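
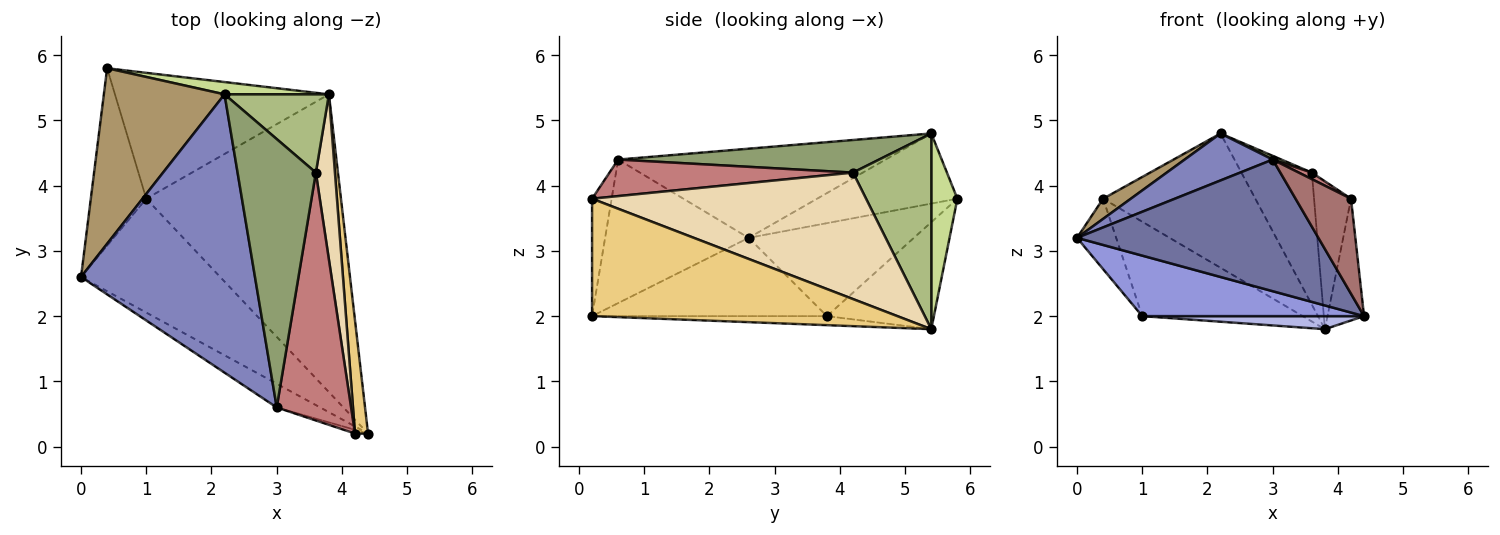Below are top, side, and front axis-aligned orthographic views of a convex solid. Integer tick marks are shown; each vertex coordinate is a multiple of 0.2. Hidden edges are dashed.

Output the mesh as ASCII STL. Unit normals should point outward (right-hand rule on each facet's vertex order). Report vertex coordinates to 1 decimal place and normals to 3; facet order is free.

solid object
 facet normal -0.505 -0.849 -0.153
  outer loop
   vertex 3.0 0.6 4.4
   vertex 0.0 2.6 3.2
   vertex 4.4 0.2 2.0
  endloop
 endfacet
 facet normal -0.451 -0.149 0.880
  outer loop
   vertex 3.0 0.6 4.4
   vertex 2.2 5.4 4.8
   vertex 0.0 2.6 3.2
  endloop
 endfacet
 facet normal -0.445 -0.420 -0.791
  outer loop
   vertex 1.0 3.8 2.0
   vertex 4.4 0.2 2.0
   vertex 0.0 2.6 3.2
  endloop
 endfacet
 facet normal -0.046 -0.044 -0.998
  outer loop
   vertex 1.0 3.8 2.0
   vertex 3.8 5.4 1.8
   vertex 4.4 0.2 2.0
  endloop
 endfacet
 facet normal 0.385 -0.013 0.923
  outer loop
   vertex 3.6 4.2 4.2
   vertex 2.2 5.4 4.8
   vertex 3.0 0.6 4.4
  endloop
 endfacet
 facet normal 0.691 0.622 0.369
  outer loop
   vertex 3.6 4.2 4.2
   vertex 3.8 5.4 1.8
   vertex 2.2 5.4 4.8
  endloop
 endfacet
 facet normal 0.168 0.982 0.090
  outer loop
   vertex 0.4 5.8 3.8
   vertex 2.2 5.4 4.8
   vertex 3.8 5.4 1.8
  endloop
 endfacet
 facet normal -0.371 0.557 -0.743
  outer loop
   vertex 0.4 5.8 3.8
   vertex 3.8 5.4 1.8
   vertex 1.0 3.8 2.0
  endloop
 endfacet
 facet normal -0.500 -0.099 0.860
  outer loop
   vertex 0.4 5.8 3.8
   vertex 0.0 2.6 3.2
   vertex 2.2 5.4 4.8
  endloop
 endfacet
 facet normal -0.842 0.199 -0.502
  outer loop
   vertex 0.4 5.8 3.8
   vertex 1.0 3.8 2.0
   vertex 0.0 2.6 3.2
  endloop
 endfacet
 facet normal 0.987 0.118 0.110
  outer loop
   vertex 4.2 0.2 3.8
   vertex 4.4 0.2 2.0
   vertex 3.8 5.4 1.8
  endloop
 endfacet
 facet normal 0.980 0.132 0.148
  outer loop
   vertex 4.2 0.2 3.8
   vertex 3.8 5.4 1.8
   vertex 3.6 4.2 4.2
  endloop
 endfacet
 facet normal -0.333 -0.942 -0.037
  outer loop
   vertex 4.2 0.2 3.8
   vertex 3.0 0.6 4.4
   vertex 4.4 0.2 2.0
  endloop
 endfacet
 facet normal 0.441 -0.024 0.897
  outer loop
   vertex 4.2 0.2 3.8
   vertex 3.6 4.2 4.2
   vertex 3.0 0.6 4.4
  endloop
 endfacet
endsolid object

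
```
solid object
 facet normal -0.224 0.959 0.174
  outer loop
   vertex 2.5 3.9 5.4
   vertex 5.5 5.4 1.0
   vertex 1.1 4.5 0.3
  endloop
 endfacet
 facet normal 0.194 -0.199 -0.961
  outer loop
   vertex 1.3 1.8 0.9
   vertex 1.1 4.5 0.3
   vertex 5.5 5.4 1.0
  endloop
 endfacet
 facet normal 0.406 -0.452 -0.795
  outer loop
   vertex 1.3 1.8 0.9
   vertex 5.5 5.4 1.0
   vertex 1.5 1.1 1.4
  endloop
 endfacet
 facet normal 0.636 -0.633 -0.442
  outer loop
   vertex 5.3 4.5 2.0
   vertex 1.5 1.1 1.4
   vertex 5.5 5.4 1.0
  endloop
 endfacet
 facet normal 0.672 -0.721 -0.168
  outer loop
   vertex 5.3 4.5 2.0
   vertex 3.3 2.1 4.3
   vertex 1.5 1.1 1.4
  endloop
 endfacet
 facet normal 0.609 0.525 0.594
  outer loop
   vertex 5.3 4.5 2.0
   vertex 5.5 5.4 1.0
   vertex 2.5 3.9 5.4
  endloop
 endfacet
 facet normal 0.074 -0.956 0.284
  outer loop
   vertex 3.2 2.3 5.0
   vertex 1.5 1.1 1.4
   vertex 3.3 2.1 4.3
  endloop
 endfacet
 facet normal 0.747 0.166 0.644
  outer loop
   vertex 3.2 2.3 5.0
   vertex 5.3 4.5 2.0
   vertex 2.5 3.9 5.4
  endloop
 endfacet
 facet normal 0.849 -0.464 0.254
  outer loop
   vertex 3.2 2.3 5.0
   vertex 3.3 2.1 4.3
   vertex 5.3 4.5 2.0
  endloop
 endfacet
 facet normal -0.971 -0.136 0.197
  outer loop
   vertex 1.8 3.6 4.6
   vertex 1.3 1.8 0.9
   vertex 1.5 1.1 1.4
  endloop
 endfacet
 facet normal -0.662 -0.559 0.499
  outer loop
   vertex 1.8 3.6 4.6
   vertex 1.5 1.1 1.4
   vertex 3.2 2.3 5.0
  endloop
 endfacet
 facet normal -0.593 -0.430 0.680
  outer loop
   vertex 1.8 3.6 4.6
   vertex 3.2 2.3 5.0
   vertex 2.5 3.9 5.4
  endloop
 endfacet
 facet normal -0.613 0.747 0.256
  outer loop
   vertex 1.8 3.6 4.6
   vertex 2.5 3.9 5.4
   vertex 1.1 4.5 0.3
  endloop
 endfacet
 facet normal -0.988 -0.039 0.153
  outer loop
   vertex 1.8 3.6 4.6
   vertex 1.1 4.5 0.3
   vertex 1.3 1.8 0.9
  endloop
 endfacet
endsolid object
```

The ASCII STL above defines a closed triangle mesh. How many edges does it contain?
21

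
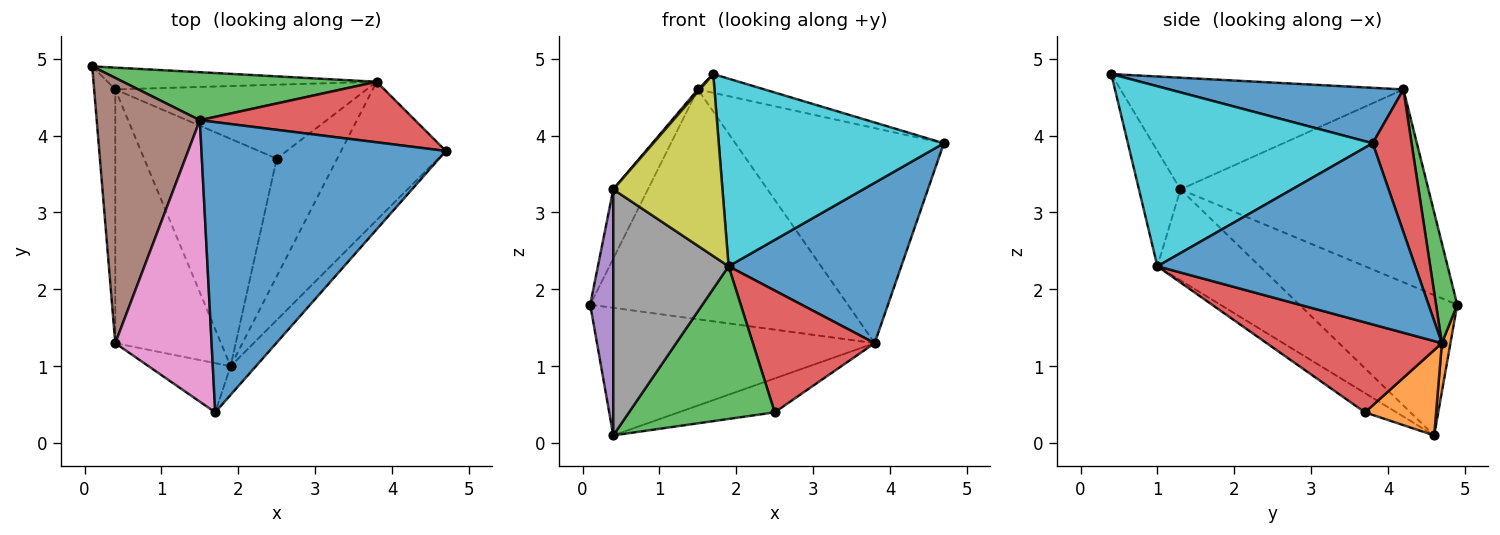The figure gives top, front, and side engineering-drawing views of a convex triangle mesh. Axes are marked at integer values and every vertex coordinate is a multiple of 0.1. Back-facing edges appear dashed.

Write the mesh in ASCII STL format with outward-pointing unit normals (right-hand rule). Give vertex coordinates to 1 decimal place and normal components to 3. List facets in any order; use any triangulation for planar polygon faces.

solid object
 facet normal 0.221 0.063 0.973
  outer loop
   vertex 1.5 4.2 4.6
   vertex 1.7 0.4 4.8
   vertex 4.7 3.8 3.9
  endloop
 endfacet
 facet normal 0.030 0.985 -0.168
  outer loop
   vertex 3.8 4.7 1.3
   vertex 0.4 4.6 0.1
   vertex 0.1 4.9 1.8
  endloop
 endfacet
 facet normal 0.080 0.976 0.204
  outer loop
   vertex 3.8 4.7 1.3
   vertex 0.1 4.9 1.8
   vertex 1.5 4.2 4.6
  endloop
 endfacet
 facet normal 0.177 0.947 0.267
  outer loop
   vertex 3.8 4.7 1.3
   vertex 1.5 4.2 4.6
   vertex 4.7 3.8 3.9
  endloop
 endfacet
 facet normal -0.979 -0.143 -0.147
  outer loop
   vertex 0.4 1.3 3.3
   vertex 0.1 4.9 1.8
   vertex 0.4 4.6 0.1
  endloop
 endfacet
 facet normal -0.875 0.122 0.468
  outer loop
   vertex 0.4 1.3 3.3
   vertex 1.5 4.2 4.6
   vertex 0.1 4.9 1.8
  endloop
 endfacet
 facet normal -0.757 -0.005 0.653
  outer loop
   vertex 0.4 1.3 3.3
   vertex 1.7 0.4 4.8
   vertex 1.5 4.2 4.6
  endloop
 endfacet
 facet normal -0.526 -0.592 -0.611
  outer loop
   vertex 1.9 1.0 2.3
   vertex 0.4 1.3 3.3
   vertex 0.4 4.6 0.1
  endloop
 endfacet
 facet normal -0.345 -0.906 -0.245
  outer loop
   vertex 1.9 1.0 2.3
   vertex 1.7 0.4 4.8
   vertex 0.4 1.3 3.3
  endloop
 endfacet
 facet normal 0.732 -0.673 -0.103
  outer loop
   vertex 1.9 1.0 2.3
   vertex 4.7 3.8 3.9
   vertex 1.7 0.4 4.8
  endloop
 endfacet
 facet normal 0.749 -0.502 -0.433
  outer loop
   vertex 1.9 1.0 2.3
   vertex 3.8 4.7 1.3
   vertex 4.7 3.8 3.9
  endloop
 endfacet
 facet normal 0.295 0.398 -0.869
  outer loop
   vertex 2.5 3.7 0.4
   vertex 0.4 4.6 0.1
   vertex 3.8 4.7 1.3
  endloop
 endfacet
 facet normal -0.119 -0.553 -0.824
  outer loop
   vertex 2.5 3.7 0.4
   vertex 1.9 1.0 2.3
   vertex 0.4 4.6 0.1
  endloop
 endfacet
 facet normal 0.719 -0.500 -0.483
  outer loop
   vertex 2.5 3.7 0.4
   vertex 3.8 4.7 1.3
   vertex 1.9 1.0 2.3
  endloop
 endfacet
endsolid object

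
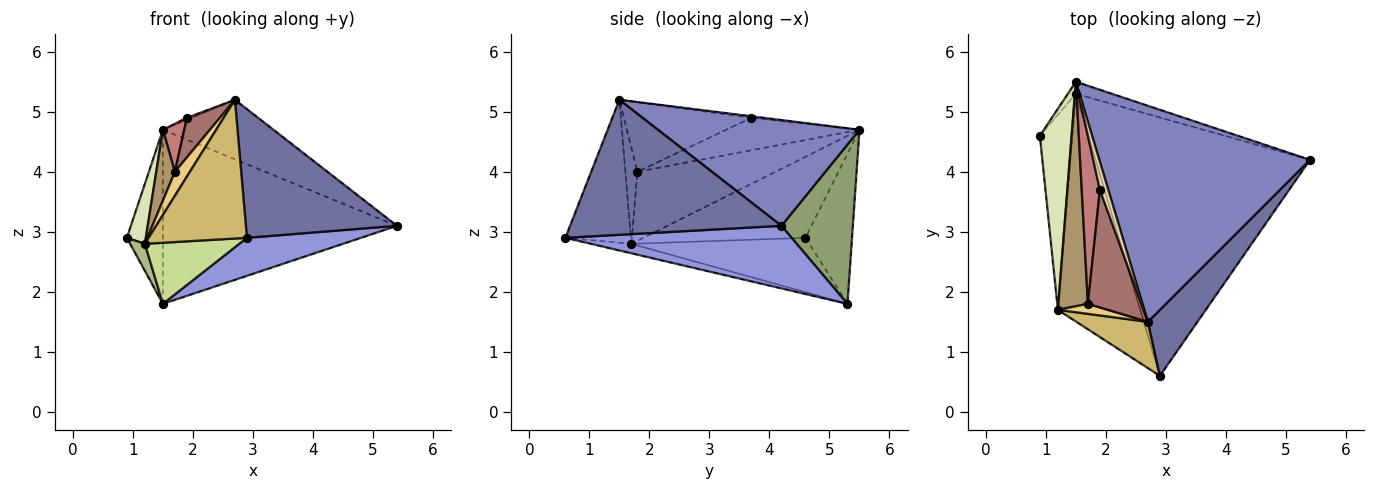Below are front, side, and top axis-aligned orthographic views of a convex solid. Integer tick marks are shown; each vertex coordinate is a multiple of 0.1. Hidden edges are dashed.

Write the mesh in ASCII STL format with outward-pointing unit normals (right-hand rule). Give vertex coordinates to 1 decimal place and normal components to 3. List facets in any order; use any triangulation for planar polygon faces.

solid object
 facet normal 0.780 -0.557 0.286
  outer loop
   vertex 2.7 1.5 5.2
   vertex 2.9 0.6 2.9
   vertex 5.4 4.2 3.1
  endloop
 endfacet
 facet normal 0.436 0.239 0.868
  outer loop
   vertex 1.5 5.5 4.7
   vertex 2.7 1.5 5.2
   vertex 5.4 4.2 3.1
  endloop
 endfacet
 facet normal 0.277 -0.140 -0.951
  outer loop
   vertex 1.5 5.3 1.8
   vertex 5.4 4.2 3.1
   vertex 2.9 0.6 2.9
  endloop
 endfacet
 facet normal -0.790 0.611 -0.042
  outer loop
   vertex 1.5 5.3 1.8
   vertex 0.9 4.6 2.9
   vertex 1.5 5.5 4.7
  endloop
 endfacet
 facet normal 0.291 0.954 -0.066
  outer loop
   vertex 1.5 5.3 1.8
   vertex 1.5 5.5 4.7
   vertex 5.4 4.2 3.1
  endloop
 endfacet
 facet normal -0.856 -0.071 -0.512
  outer loop
   vertex 1.2 1.7 2.8
   vertex 0.9 4.6 2.9
   vertex 1.5 5.3 1.8
  endloop
 endfacet
 facet normal -0.110 -0.257 -0.960
  outer loop
   vertex 1.2 1.7 2.8
   vertex 1.5 5.3 1.8
   vertex 2.9 0.6 2.9
  endloop
 endfacet
 facet normal -0.926 -0.108 0.363
  outer loop
   vertex 1.2 1.7 2.8
   vertex 1.5 5.5 4.7
   vertex 0.9 4.6 2.9
  endloop
 endfacet
 facet normal -0.912 -0.123 0.390
  outer loop
   vertex 1.2 1.7 2.8
   vertex 1.7 1.8 4.0
   vertex 1.5 5.5 4.7
  endloop
 endfacet
 facet normal -0.535 -0.802 0.267
  outer loop
   vertex 1.2 1.7 2.8
   vertex 2.9 0.6 2.9
   vertex 2.7 1.5 5.2
  endloop
 endfacet
 facet normal -0.594 -0.743 0.309
  outer loop
   vertex 1.2 1.7 2.8
   vertex 2.7 1.5 5.2
   vertex 1.7 1.8 4.0
  endloop
 endfacet
 facet normal -0.175 0.070 0.982
  outer loop
   vertex 1.9 3.7 4.9
   vertex 2.7 1.5 5.2
   vertex 1.5 5.5 4.7
  endloop
 endfacet
 facet normal -0.777 -0.201 0.597
  outer loop
   vertex 1.9 3.7 4.9
   vertex 1.7 1.8 4.0
   vertex 2.7 1.5 5.2
  endloop
 endfacet
 facet normal -0.864 -0.138 0.484
  outer loop
   vertex 1.9 3.7 4.9
   vertex 1.5 5.5 4.7
   vertex 1.7 1.8 4.0
  endloop
 endfacet
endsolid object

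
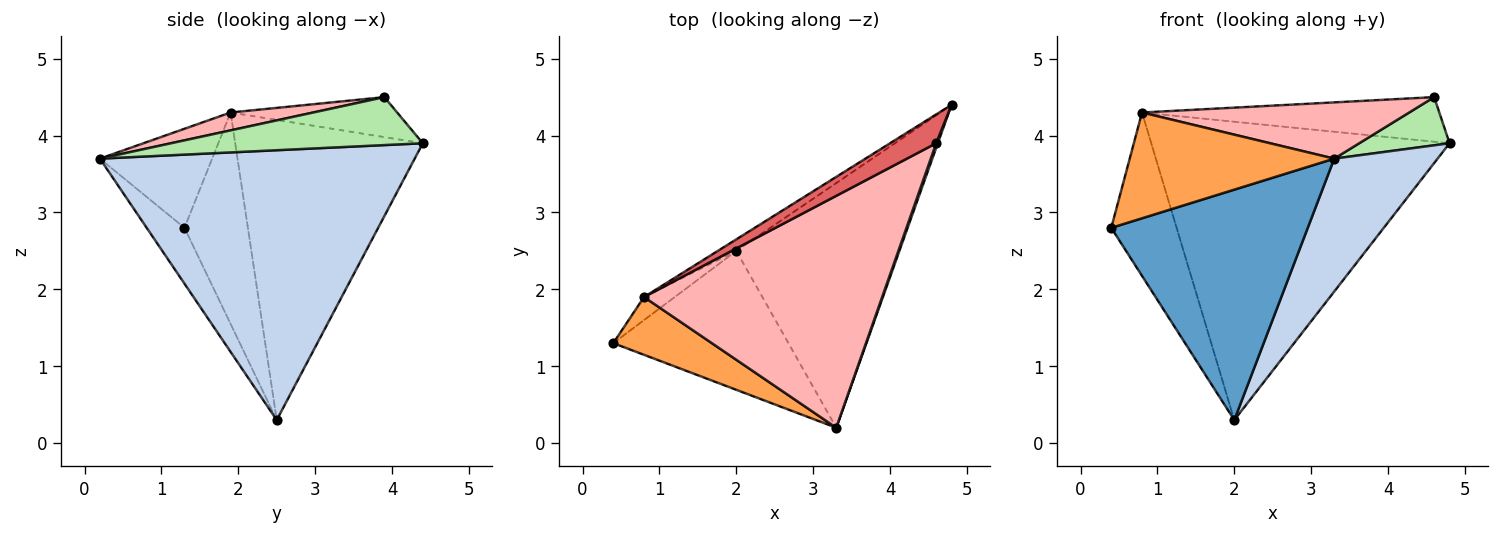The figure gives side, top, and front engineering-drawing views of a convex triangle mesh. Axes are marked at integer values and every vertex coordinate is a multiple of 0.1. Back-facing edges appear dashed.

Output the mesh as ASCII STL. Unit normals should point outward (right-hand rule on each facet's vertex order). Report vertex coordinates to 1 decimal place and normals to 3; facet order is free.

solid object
 facet normal -0.162 -0.845 -0.510
  outer loop
   vertex 2.0 2.5 0.3
   vertex 3.3 0.2 3.7
   vertex 0.4 1.3 2.8
  endloop
 endfacet
 facet normal 0.824 -0.271 -0.498
  outer loop
   vertex 2.0 2.5 0.3
   vertex 4.8 4.4 3.9
   vertex 3.3 0.2 3.7
  endloop
 endfacet
 facet normal -0.434 -0.791 0.432
  outer loop
   vertex 0.8 1.9 4.3
   vertex 0.4 1.3 2.8
   vertex 3.3 0.2 3.7
  endloop
 endfacet
 facet normal -0.693 0.714 -0.101
  outer loop
   vertex 0.8 1.9 4.3
   vertex 2.0 2.5 0.3
   vertex 0.4 1.3 2.8
  endloop
 endfacet
 facet normal -0.532 0.846 -0.033
  outer loop
   vertex 0.8 1.9 4.3
   vertex 4.8 4.4 3.9
   vertex 2.0 2.5 0.3
  endloop
 endfacet
 facet normal 0.941 -0.338 0.032
  outer loop
   vertex 4.6 3.9 4.5
   vertex 3.3 0.2 3.7
   vertex 4.8 4.4 3.9
  endloop
 endfacet
 facet normal -0.426 0.760 0.491
  outer loop
   vertex 4.6 3.9 4.5
   vertex 4.8 4.4 3.9
   vertex 0.8 1.9 4.3
  endloop
 endfacet
 facet normal 0.073 -0.235 0.969
  outer loop
   vertex 4.6 3.9 4.5
   vertex 0.8 1.9 4.3
   vertex 3.3 0.2 3.7
  endloop
 endfacet
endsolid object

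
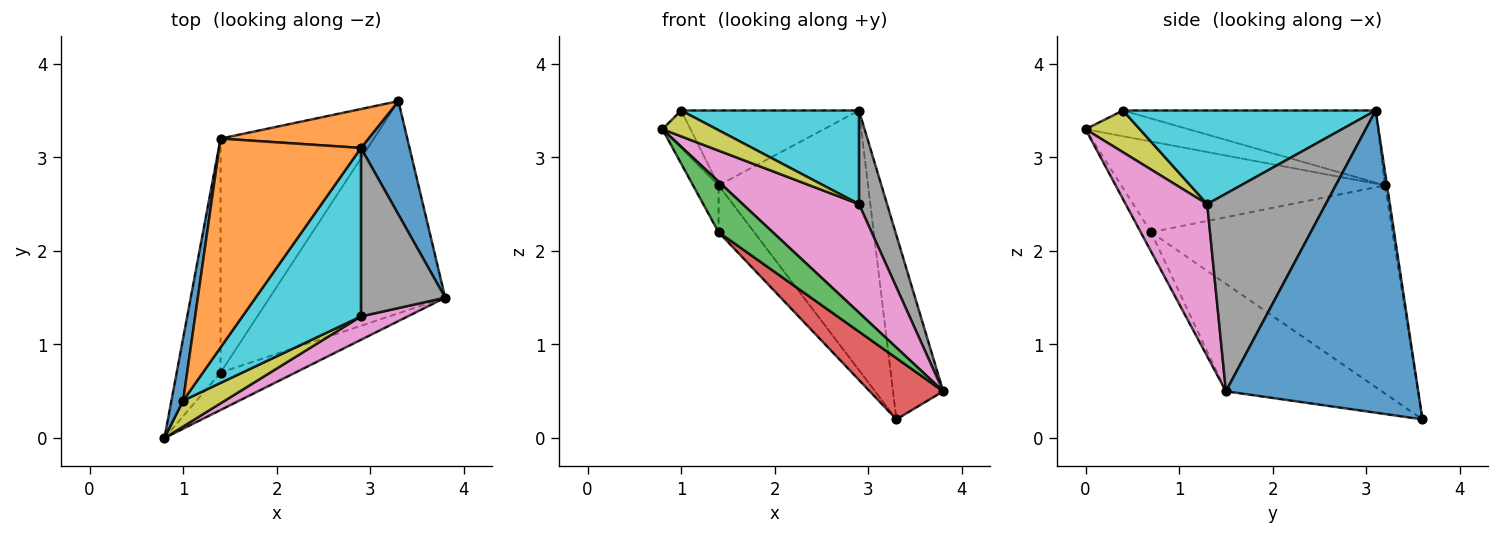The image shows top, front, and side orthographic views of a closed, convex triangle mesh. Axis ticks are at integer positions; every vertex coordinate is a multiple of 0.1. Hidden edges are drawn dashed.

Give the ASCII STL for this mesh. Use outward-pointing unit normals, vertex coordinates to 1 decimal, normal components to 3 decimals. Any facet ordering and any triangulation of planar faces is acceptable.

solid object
 facet normal 0.956 0.250 0.154
  outer loop
   vertex 2.9 3.1 3.5
   vertex 3.8 1.5 0.5
   vertex 3.3 3.6 0.2
  endloop
 endfacet
 facet normal -0.013 0.989 0.148
  outer loop
   vertex 1.4 3.2 2.7
   vertex 2.9 3.1 3.5
   vertex 3.3 3.6 0.2
  endloop
 endfacet
 facet normal -0.152 -0.794 -0.588
  outer loop
   vertex 1.4 0.7 2.2
   vertex 3.8 1.5 0.5
   vertex 0.8 0.0 3.3
  endloop
 endfacet
 facet normal -0.507 -0.239 -0.828
  outer loop
   vertex 1.4 0.7 2.2
   vertex 3.3 3.6 0.2
   vertex 3.8 1.5 0.5
  endloop
 endfacet
 facet normal -0.897 0.087 -0.434
  outer loop
   vertex 1.4 0.7 2.2
   vertex 0.8 0.0 3.3
   vertex 1.4 3.2 2.7
  endloop
 endfacet
 facet normal -0.800 0.118 -0.589
  outer loop
   vertex 1.4 0.7 2.2
   vertex 1.4 3.2 2.7
   vertex 3.3 3.6 0.2
  endloop
 endfacet
 facet normal 0.565 -0.806 0.174
  outer loop
   vertex 2.9 1.3 2.5
   vertex 0.8 0.0 3.3
   vertex 3.8 1.5 0.5
  endloop
 endfacet
 facet normal 0.899 -0.213 0.383
  outer loop
   vertex 2.9 1.3 2.5
   vertex 3.8 1.5 0.5
   vertex 2.9 3.1 3.5
  endloop
 endfacet
 facet normal 0.577 -0.577 0.577
  outer loop
   vertex 1.0 0.4 3.5
   vertex 0.8 0.0 3.3
   vertex 2.9 1.3 2.5
  endloop
 endfacet
 facet normal 0.568 -0.400 0.719
  outer loop
   vertex 1.0 0.4 3.5
   vertex 2.9 1.3 2.5
   vertex 2.9 3.1 3.5
  endloop
 endfacet
 facet normal -0.884 0.241 0.402
  outer loop
   vertex 1.0 0.4 3.5
   vertex 1.4 3.2 2.7
   vertex 0.8 0.0 3.3
  endloop
 endfacet
 facet normal -0.432 0.304 0.849
  outer loop
   vertex 1.0 0.4 3.5
   vertex 2.9 3.1 3.5
   vertex 1.4 3.2 2.7
  endloop
 endfacet
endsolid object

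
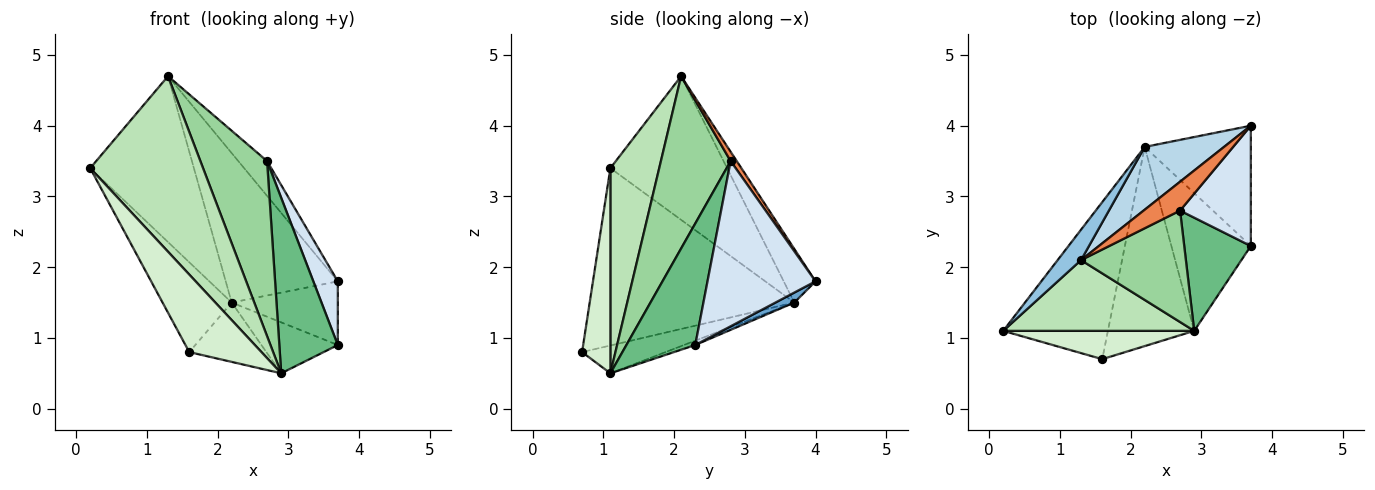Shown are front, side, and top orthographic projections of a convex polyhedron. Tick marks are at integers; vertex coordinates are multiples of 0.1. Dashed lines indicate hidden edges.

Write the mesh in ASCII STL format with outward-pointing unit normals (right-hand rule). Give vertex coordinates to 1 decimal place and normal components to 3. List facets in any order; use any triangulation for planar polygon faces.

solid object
 facet normal 0.083 0.466 -0.881
  outer loop
   vertex 2.2 3.7 1.5
   vertex 3.7 4.0 1.8
   vertex 3.7 2.3 0.9
  endloop
 endfacet
 facet normal -0.742 0.659 0.121
  outer loop
   vertex 2.2 3.7 1.5
   vertex 0.2 1.1 3.4
   vertex 1.3 2.1 4.7
  endloop
 endfacet
 facet normal -0.253 0.892 0.375
  outer loop
   vertex 2.2 3.7 1.5
   vertex 1.3 2.1 4.7
   vertex 3.7 4.0 1.8
  endloop
 endfacet
 facet normal 0.900 -0.204 0.385
  outer loop
   vertex 2.7 2.8 3.5
   vertex 3.7 2.3 0.9
   vertex 3.7 4.0 1.8
  endloop
 endfacet
 facet normal 0.161 0.759 0.631
  outer loop
   vertex 2.7 2.8 3.5
   vertex 3.7 4.0 1.8
   vertex 1.3 2.1 4.7
  endloop
 endfacet
 facet normal -0.827 0.279 -0.488
  outer loop
   vertex 1.6 0.7 0.8
   vertex 0.2 1.1 3.4
   vertex 2.2 3.7 1.5
  endloop
 endfacet
 facet normal -0.051 0.346 -0.937
  outer loop
   vertex 2.9 1.1 0.5
   vertex 2.2 3.7 1.5
   vertex 3.7 2.3 0.9
  endloop
 endfacet
 facet normal -0.295 0.273 -0.916
  outer loop
   vertex 2.9 1.1 0.5
   vertex 1.6 0.7 0.8
   vertex 2.2 3.7 1.5
  endloop
 endfacet
 facet normal 0.703 -0.597 0.385
  outer loop
   vertex 2.9 1.1 0.5
   vertex 3.7 2.3 0.9
   vertex 2.7 2.8 3.5
  endloop
 endfacet
 facet normal 0.661 -0.633 0.403
  outer loop
   vertex 2.9 1.1 0.5
   vertex 2.7 2.8 3.5
   vertex 1.3 2.1 4.7
  endloop
 endfacet
 facet normal 0.373 -0.861 0.347
  outer loop
   vertex 2.9 1.1 0.5
   vertex 1.3 2.1 4.7
   vertex 0.2 1.1 3.4
  endloop
 endfacet
 facet normal 0.345 -0.882 0.322
  outer loop
   vertex 2.9 1.1 0.5
   vertex 0.2 1.1 3.4
   vertex 1.6 0.7 0.8
  endloop
 endfacet
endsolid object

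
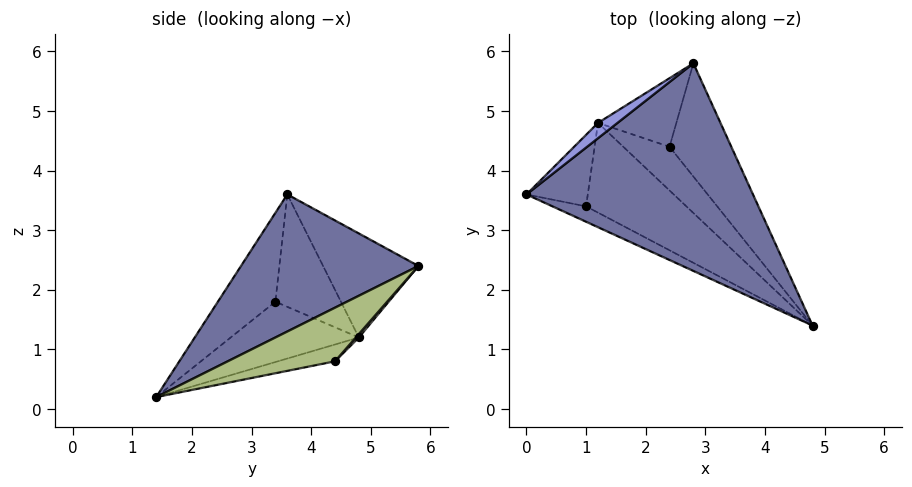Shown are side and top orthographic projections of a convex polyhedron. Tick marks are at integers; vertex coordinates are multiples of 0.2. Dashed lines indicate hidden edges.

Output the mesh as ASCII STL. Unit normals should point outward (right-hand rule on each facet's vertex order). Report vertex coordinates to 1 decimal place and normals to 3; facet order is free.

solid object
 facet normal 0.508 -0.189 0.840
  outer loop
   vertex 2.8 5.8 2.4
   vertex 0.0 3.6 3.6
   vertex 4.8 1.4 0.2
  endloop
 endfacet
 facet normal -0.520 -0.831 -0.197
  outer loop
   vertex 1.0 3.4 1.8
   vertex 4.8 1.4 0.2
   vertex 0.0 3.6 3.6
  endloop
 endfacet
 facet normal -0.585 0.804 0.110
  outer loop
   vertex 1.2 4.8 1.2
   vertex 0.0 3.6 3.6
   vertex 2.8 5.8 2.4
  endloop
 endfacet
 facet normal -0.875 -0.080 -0.477
  outer loop
   vertex 1.2 4.8 1.2
   vertex 1.0 3.4 1.8
   vertex 0.0 3.6 3.6
  endloop
 endfacet
 facet normal -0.494 -0.282 -0.822
  outer loop
   vertex 1.2 4.8 1.2
   vertex 4.8 1.4 0.2
   vertex 1.0 3.4 1.8
  endloop
 endfacet
 facet normal 0.543 0.560 -0.626
  outer loop
   vertex 2.4 4.4 0.8
   vertex 2.8 5.8 2.4
   vertex 4.8 1.4 0.2
  endloop
 endfacet
 facet normal -0.341 -0.085 -0.936
  outer loop
   vertex 2.4 4.4 0.8
   vertex 4.8 1.4 0.2
   vertex 1.2 4.8 1.2
  endloop
 endfacet
 facet normal 0.029 0.749 -0.662
  outer loop
   vertex 2.4 4.4 0.8
   vertex 1.2 4.8 1.2
   vertex 2.8 5.8 2.4
  endloop
 endfacet
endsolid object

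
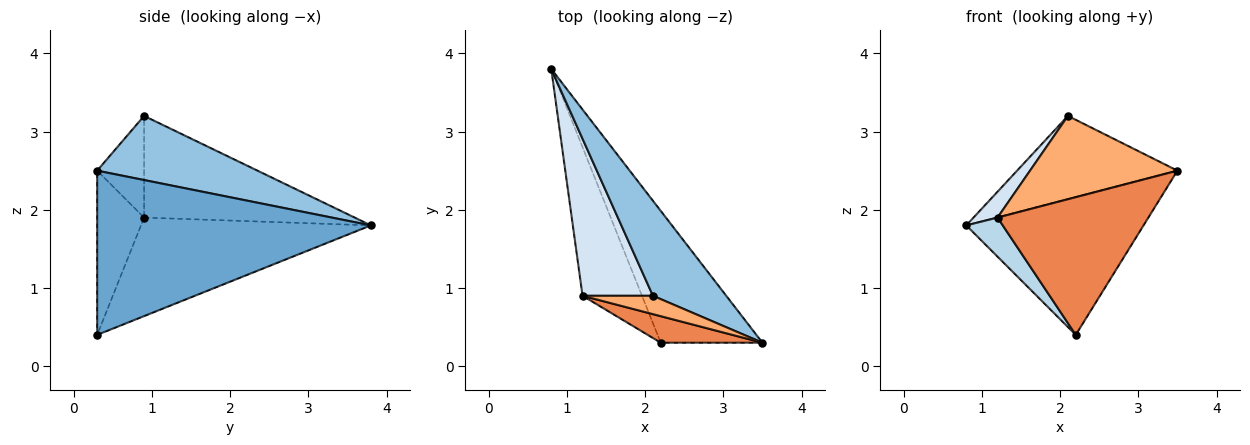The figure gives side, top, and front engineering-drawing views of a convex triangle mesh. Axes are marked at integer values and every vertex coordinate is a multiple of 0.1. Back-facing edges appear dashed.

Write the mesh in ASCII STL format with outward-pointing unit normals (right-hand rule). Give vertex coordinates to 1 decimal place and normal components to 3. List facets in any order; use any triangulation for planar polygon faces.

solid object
 facet normal 0.745 0.482 -0.461
  outer loop
   vertex 2.2 0.3 0.4
   vertex 0.8 3.8 1.8
   vertex 3.5 0.3 2.5
  endloop
 endfacet
 facet normal 0.550 0.550 0.629
  outer loop
   vertex 2.1 0.9 3.2
   vertex 3.5 0.3 2.5
   vertex 0.8 3.8 1.8
  endloop
 endfacet
 facet normal -0.848 -0.135 -0.512
  outer loop
   vertex 1.2 0.9 1.9
   vertex 0.8 3.8 1.8
   vertex 2.2 0.3 0.4
  endloop
 endfacet
 facet normal -0.819 -0.093 0.567
  outer loop
   vertex 1.2 0.9 1.9
   vertex 2.1 0.9 3.2
   vertex 0.8 3.8 1.8
  endloop
 endfacet
 facet normal -0.292 -0.939 0.181
  outer loop
   vertex 1.2 0.9 1.9
   vertex 2.2 0.3 0.4
   vertex 3.5 0.3 2.5
  endloop
 endfacet
 facet normal -0.297 -0.933 0.206
  outer loop
   vertex 1.2 0.9 1.9
   vertex 3.5 0.3 2.5
   vertex 2.1 0.9 3.2
  endloop
 endfacet
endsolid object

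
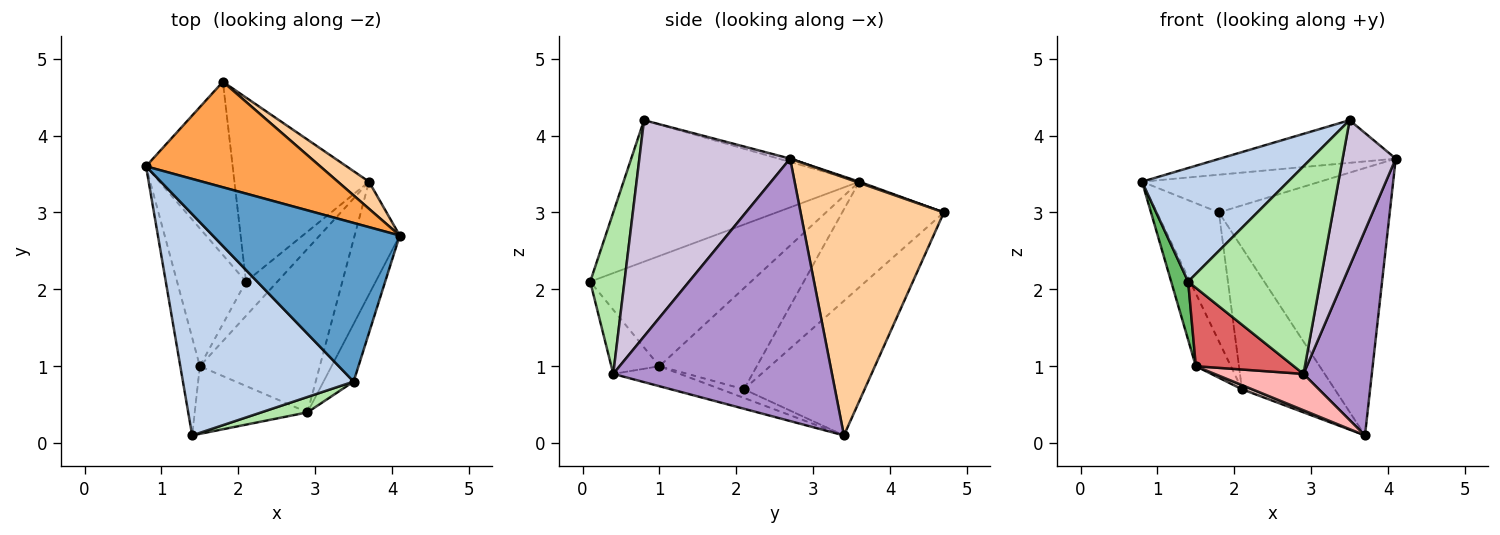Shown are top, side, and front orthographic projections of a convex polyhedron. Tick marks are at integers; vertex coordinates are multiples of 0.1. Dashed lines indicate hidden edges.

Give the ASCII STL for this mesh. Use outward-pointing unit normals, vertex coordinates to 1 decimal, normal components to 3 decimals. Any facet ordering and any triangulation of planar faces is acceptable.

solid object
 facet normal -0.017 0.259 0.966
  outer loop
   vertex 3.5 0.8 4.2
   vertex 4.1 2.7 3.7
   vertex 0.8 3.6 3.4
  endloop
 endfacet
 facet normal -0.593 -0.368 0.716
  outer loop
   vertex 3.5 0.8 4.2
   vertex 0.8 3.6 3.4
   vertex 1.4 0.1 2.1
  endloop
 endfacet
 facet normal 0.006 0.337 0.942
  outer loop
   vertex 1.8 4.7 3.0
   vertex 0.8 3.6 3.4
   vertex 4.1 2.7 3.7
  endloop
 endfacet
 facet normal 0.641 0.764 0.077
  outer loop
   vertex 1.8 4.7 3.0
   vertex 4.1 2.7 3.7
   vertex 3.7 3.4 0.1
  endloop
 endfacet
 facet normal -0.979 -0.103 -0.174
  outer loop
   vertex 1.5 1.0 1.0
   vertex 1.4 0.1 2.1
   vertex 0.8 3.6 3.4
  endloop
 endfacet
 facet normal 0.250 -0.966 0.072
  outer loop
   vertex 2.9 0.4 0.9
   vertex 3.5 0.8 4.2
   vertex 1.4 0.1 2.1
  endloop
 endfacet
 facet normal -0.348 -0.710 -0.612
  outer loop
   vertex 2.9 0.4 0.9
   vertex 1.4 0.1 2.1
   vertex 1.5 1.0 1.0
  endloop
 endfacet
 facet normal -0.161 -0.214 -0.964
  outer loop
   vertex 2.9 0.4 0.9
   vertex 1.5 1.0 1.0
   vertex 3.7 3.4 0.1
  endloop
 endfacet
 facet normal 0.942 -0.294 -0.162
  outer loop
   vertex 2.9 0.4 0.9
   vertex 3.7 3.4 0.1
   vertex 4.1 2.7 3.7
  endloop
 endfacet
 facet normal 0.935 -0.330 -0.130
  outer loop
   vertex 2.9 0.4 0.9
   vertex 4.1 2.7 3.7
   vertex 3.5 0.8 4.2
  endloop
 endfacet
 facet normal -0.792 0.285 -0.540
  outer loop
   vertex 2.1 2.1 0.7
   vertex 1.5 1.0 1.0
   vertex 0.8 3.6 3.4
  endloop
 endfacet
 facet normal -0.264 -0.117 -0.957
  outer loop
   vertex 2.1 2.1 0.7
   vertex 3.7 3.4 0.1
   vertex 1.5 1.0 1.0
  endloop
 endfacet
 facet normal -0.699 0.427 -0.574
  outer loop
   vertex 2.1 2.1 0.7
   vertex 0.8 3.6 3.4
   vertex 1.8 4.7 3.0
  endloop
 endfacet
 facet normal -0.621 0.478 -0.621
  outer loop
   vertex 2.1 2.1 0.7
   vertex 1.8 4.7 3.0
   vertex 3.7 3.4 0.1
  endloop
 endfacet
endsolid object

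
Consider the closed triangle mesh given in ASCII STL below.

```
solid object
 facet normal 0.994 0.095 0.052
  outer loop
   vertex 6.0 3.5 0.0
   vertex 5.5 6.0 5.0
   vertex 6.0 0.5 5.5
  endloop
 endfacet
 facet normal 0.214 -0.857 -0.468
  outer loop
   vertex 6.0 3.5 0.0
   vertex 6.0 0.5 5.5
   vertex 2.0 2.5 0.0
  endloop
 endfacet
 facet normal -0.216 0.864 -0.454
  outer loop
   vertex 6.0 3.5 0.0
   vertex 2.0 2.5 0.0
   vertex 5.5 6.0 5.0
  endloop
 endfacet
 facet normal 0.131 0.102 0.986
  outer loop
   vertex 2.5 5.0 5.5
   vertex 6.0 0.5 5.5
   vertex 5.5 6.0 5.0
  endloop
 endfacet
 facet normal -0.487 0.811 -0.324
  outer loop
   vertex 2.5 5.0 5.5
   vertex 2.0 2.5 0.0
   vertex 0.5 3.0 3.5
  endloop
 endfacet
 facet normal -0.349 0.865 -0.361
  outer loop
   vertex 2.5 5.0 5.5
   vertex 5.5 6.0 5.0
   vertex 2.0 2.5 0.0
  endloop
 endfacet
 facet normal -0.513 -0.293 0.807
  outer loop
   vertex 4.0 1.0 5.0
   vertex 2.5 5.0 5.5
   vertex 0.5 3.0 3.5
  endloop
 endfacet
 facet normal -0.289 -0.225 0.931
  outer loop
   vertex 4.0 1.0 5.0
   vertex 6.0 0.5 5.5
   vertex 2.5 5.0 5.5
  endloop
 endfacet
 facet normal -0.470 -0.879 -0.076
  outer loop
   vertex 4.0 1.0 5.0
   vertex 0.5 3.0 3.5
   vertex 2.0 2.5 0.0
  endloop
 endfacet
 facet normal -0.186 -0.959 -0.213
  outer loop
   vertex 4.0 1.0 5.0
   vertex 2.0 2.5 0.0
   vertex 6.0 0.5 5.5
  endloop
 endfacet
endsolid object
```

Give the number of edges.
15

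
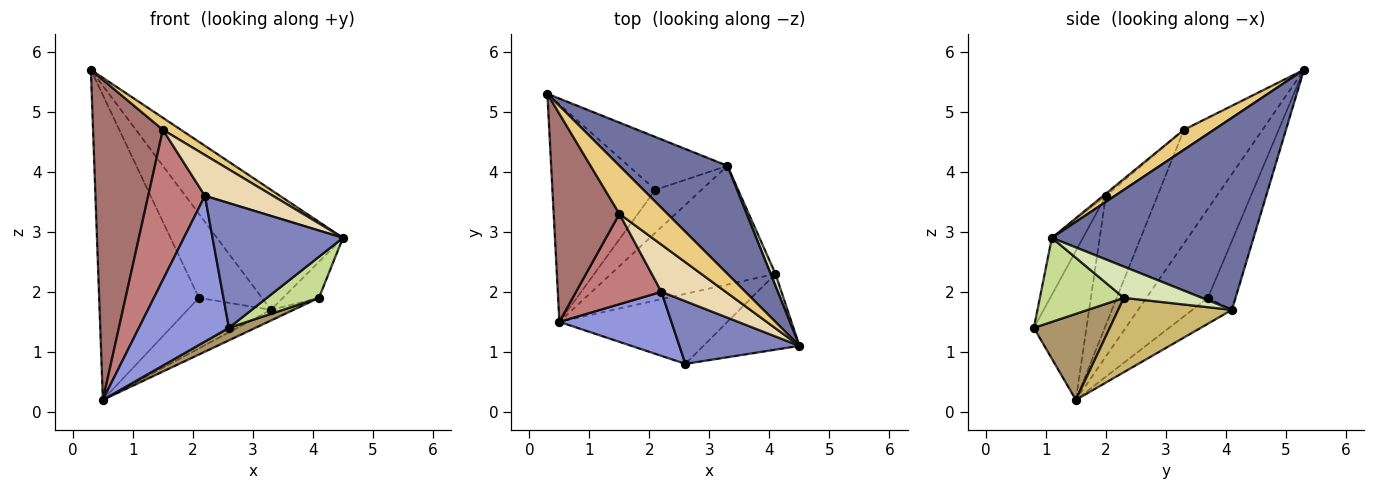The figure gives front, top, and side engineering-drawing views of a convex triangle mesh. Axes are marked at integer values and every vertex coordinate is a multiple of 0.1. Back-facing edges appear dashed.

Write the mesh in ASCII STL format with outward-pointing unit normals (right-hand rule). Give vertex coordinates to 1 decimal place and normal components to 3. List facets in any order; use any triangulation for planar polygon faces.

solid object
 facet normal 0.765 0.478 0.431
  outer loop
   vertex 3.3 4.1 1.7
   vertex 0.3 5.3 5.7
   vertex 4.5 1.1 2.9
  endloop
 endfacet
 facet normal -0.208 -0.874 0.439
  outer loop
   vertex 2.2 2.0 3.6
   vertex 2.6 0.8 1.4
   vertex 4.5 1.1 2.9
  endloop
 endfacet
 facet normal -0.472 -0.807 0.355
  outer loop
   vertex 2.2 2.0 3.6
   vertex 0.5 1.5 0.2
   vertex 2.6 0.8 1.4
  endloop
 endfacet
 facet normal -0.449 0.727 -0.519
  outer loop
   vertex 2.1 3.7 1.9
   vertex 0.5 1.5 0.2
   vertex 0.3 5.3 5.7
  endloop
 endfacet
 facet normal -0.348 0.794 -0.499
  outer loop
   vertex 2.1 3.7 1.9
   vertex 0.3 5.3 5.7
   vertex 3.3 4.1 1.7
  endloop
 endfacet
 facet normal -0.340 0.717 -0.608
  outer loop
   vertex 2.1 3.7 1.9
   vertex 3.3 4.1 1.7
   vertex 0.5 1.5 0.2
  endloop
 endfacet
 facet normal 0.610 -0.377 -0.697
  outer loop
   vertex 4.1 2.3 1.9
   vertex 4.5 1.1 2.9
   vertex 2.6 0.8 1.4
  endloop
 endfacet
 facet normal 0.899 0.415 0.138
  outer loop
   vertex 4.1 2.3 1.9
   vertex 3.3 4.1 1.7
   vertex 4.5 1.1 2.9
  endloop
 endfacet
 facet normal 0.450 -0.157 -0.879
  outer loop
   vertex 4.1 2.3 1.9
   vertex 2.6 0.8 1.4
   vertex 0.5 1.5 0.2
  endloop
 endfacet
 facet normal 0.411 0.082 -0.908
  outer loop
   vertex 4.1 2.3 1.9
   vertex 0.5 1.5 0.2
   vertex 3.3 4.1 1.7
  endloop
 endfacet
 facet normal 0.375 -0.225 0.899
  outer loop
   vertex 1.5 3.3 4.7
   vertex 4.5 1.1 2.9
   vertex 0.3 5.3 5.7
  endloop
 endfacet
 facet normal -0.026 -0.654 0.756
  outer loop
   vertex 1.5 3.3 4.7
   vertex 2.2 2.0 3.6
   vertex 4.5 1.1 2.9
  endloop
 endfacet
 facet normal -0.686 -0.610 0.396
  outer loop
   vertex 1.5 3.3 4.7
   vertex 0.3 5.3 5.7
   vertex 0.5 1.5 0.2
  endloop
 endfacet
 facet normal -0.615 -0.675 0.407
  outer loop
   vertex 1.5 3.3 4.7
   vertex 0.5 1.5 0.2
   vertex 2.2 2.0 3.6
  endloop
 endfacet
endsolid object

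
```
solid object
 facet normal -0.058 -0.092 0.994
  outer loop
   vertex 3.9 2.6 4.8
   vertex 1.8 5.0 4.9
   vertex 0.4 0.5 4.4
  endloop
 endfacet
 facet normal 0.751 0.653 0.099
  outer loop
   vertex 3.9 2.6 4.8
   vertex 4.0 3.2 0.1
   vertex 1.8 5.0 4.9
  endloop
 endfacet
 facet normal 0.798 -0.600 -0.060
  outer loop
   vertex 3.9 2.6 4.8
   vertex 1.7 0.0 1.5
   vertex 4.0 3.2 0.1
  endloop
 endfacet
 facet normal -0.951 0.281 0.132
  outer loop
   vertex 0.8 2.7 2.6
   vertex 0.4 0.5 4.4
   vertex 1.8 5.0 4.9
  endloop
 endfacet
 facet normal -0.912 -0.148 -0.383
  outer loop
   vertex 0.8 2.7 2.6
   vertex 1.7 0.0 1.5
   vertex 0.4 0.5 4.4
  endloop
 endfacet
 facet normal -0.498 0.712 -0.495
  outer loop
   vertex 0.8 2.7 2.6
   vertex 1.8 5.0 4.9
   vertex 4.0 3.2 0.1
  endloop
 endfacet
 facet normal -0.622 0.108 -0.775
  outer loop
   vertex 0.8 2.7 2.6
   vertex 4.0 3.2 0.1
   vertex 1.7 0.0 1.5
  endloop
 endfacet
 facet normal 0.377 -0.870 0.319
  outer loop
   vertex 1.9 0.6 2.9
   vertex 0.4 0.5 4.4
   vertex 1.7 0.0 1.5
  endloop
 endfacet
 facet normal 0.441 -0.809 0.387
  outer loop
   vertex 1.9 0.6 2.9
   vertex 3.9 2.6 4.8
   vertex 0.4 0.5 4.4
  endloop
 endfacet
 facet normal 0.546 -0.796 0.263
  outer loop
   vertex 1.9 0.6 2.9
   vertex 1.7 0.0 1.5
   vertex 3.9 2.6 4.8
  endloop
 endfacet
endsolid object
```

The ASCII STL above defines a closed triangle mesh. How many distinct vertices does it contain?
7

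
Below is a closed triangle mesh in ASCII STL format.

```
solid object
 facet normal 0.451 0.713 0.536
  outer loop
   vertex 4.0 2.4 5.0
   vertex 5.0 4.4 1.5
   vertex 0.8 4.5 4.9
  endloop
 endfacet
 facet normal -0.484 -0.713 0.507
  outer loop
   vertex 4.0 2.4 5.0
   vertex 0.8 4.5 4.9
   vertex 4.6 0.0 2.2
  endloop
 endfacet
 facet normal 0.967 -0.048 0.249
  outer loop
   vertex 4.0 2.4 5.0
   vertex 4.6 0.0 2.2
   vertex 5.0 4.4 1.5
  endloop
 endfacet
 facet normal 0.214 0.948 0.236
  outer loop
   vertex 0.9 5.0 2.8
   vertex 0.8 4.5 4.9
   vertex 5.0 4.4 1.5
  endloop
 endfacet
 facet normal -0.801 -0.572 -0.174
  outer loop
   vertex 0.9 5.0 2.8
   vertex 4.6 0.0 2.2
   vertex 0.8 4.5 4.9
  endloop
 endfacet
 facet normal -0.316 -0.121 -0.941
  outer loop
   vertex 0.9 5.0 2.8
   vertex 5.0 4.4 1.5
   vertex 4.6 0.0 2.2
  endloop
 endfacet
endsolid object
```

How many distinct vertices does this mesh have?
5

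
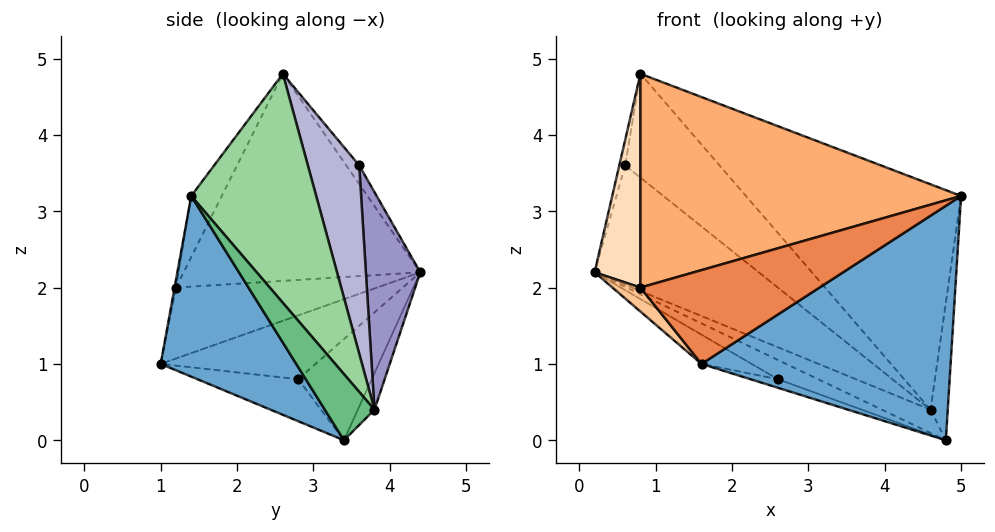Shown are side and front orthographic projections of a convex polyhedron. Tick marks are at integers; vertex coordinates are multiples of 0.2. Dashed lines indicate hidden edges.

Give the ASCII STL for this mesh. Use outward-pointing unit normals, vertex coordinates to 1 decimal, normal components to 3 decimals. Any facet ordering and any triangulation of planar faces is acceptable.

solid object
 facet normal 0.414 -0.760 -0.501
  outer loop
   vertex 4.8 3.4 0.0
   vertex 5.0 1.4 3.2
   vertex 1.6 1.0 1.0
  endloop
 endfacet
 facet normal -0.428 0.139 -0.893
  outer loop
   vertex 2.6 2.8 0.8
   vertex 1.6 1.0 1.0
   vertex 0.2 4.4 2.2
  endloop
 endfacet
 facet normal -0.384 0.210 -0.899
  outer loop
   vertex 2.6 2.8 0.8
   vertex 0.2 4.4 2.2
   vertex 4.8 3.4 0.0
  endloop
 endfacet
 facet normal -0.364 0.099 -0.926
  outer loop
   vertex 2.6 2.8 0.8
   vertex 4.8 3.4 0.0
   vertex 1.6 1.0 1.0
  endloop
 endfacet
 facet normal -0.008 -0.982 0.190
  outer loop
   vertex 0.8 1.2 2.0
   vertex 1.6 1.0 1.0
   vertex 5.0 1.4 3.2
  endloop
 endfacet
 facet normal -0.085 -0.891 0.446
  outer loop
   vertex 0.8 1.2 2.0
   vertex 5.0 1.4 3.2
   vertex 0.8 2.6 4.8
  endloop
 endfacet
 facet normal -0.787 -0.110 -0.607
  outer loop
   vertex 0.8 1.2 2.0
   vertex 0.2 4.4 2.2
   vertex 1.6 1.0 1.0
  endloop
 endfacet
 facet normal -0.977 -0.189 0.095
  outer loop
   vertex 0.8 1.2 2.0
   vertex 0.8 2.6 4.8
   vertex 0.2 4.4 2.2
  endloop
 endfacet
 facet normal 0.935 0.324 0.144
  outer loop
   vertex 4.6 3.8 0.4
   vertex 5.0 1.4 3.2
   vertex 4.8 3.4 0.0
  endloop
 endfacet
 facet normal 0.417 0.719 0.556
  outer loop
   vertex 4.6 3.8 0.4
   vertex 0.8 2.6 4.8
   vertex 5.0 1.4 3.2
  endloop
 endfacet
 facet normal -0.217 0.634 -0.742
  outer loop
   vertex 4.6 3.8 0.4
   vertex 4.8 3.4 0.0
   vertex 0.2 4.4 2.2
  endloop
 endfacet
 facet normal -0.815 0.371 0.445
  outer loop
   vertex 0.6 3.6 3.6
   vertex 0.2 4.4 2.2
   vertex 0.8 2.6 4.8
  endloop
 endfacet
 facet normal 0.287 0.865 0.412
  outer loop
   vertex 0.6 3.6 3.6
   vertex 4.6 3.8 0.4
   vertex 0.2 4.4 2.2
  endloop
 endfacet
 facet normal 0.400 0.736 0.546
  outer loop
   vertex 0.6 3.6 3.6
   vertex 0.8 2.6 4.8
   vertex 4.6 3.8 0.4
  endloop
 endfacet
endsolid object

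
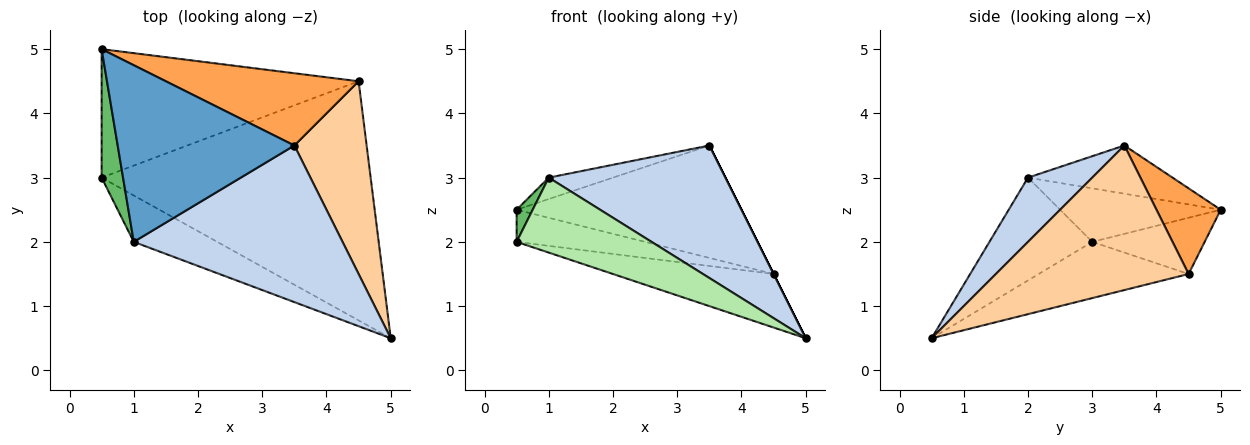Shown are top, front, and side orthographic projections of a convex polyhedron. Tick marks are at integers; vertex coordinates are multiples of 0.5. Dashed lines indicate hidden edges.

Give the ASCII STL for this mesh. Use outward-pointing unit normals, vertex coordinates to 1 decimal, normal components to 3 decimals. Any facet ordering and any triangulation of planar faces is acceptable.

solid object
 facet normal -0.261 0.116 0.958
  outer loop
   vertex 1.0 2.0 3.0
   vertex 3.5 3.5 3.5
   vertex 0.5 5.0 2.5
  endloop
 endfacet
 facet normal 0.229 -0.629 0.743
  outer loop
   vertex 1.0 2.0 3.0
   vertex 5.0 0.5 0.5
   vertex 3.5 3.5 3.5
  endloop
 endfacet
 facet normal 0.234 0.818 0.526
  outer loop
   vertex 4.5 4.5 1.5
   vertex 0.5 5.0 2.5
   vertex 3.5 3.5 3.5
  endloop
 endfacet
 facet normal 0.894 0.000 0.447
  outer loop
   vertex 4.5 4.5 1.5
   vertex 3.5 3.5 3.5
   vertex 5.0 0.5 0.5
  endloop
 endfacet
 facet normal -0.925 -0.092 0.370
  outer loop
   vertex 0.5 3.0 2.0
   vertex 1.0 2.0 3.0
   vertex 0.5 5.0 2.5
  endloop
 endfacet
 facet normal -0.544 -0.714 -0.442
  outer loop
   vertex 0.5 3.0 2.0
   vertex 5.0 0.5 0.5
   vertex 1.0 2.0 3.0
  endloop
 endfacet
 facet normal -0.208 0.237 -0.949
  outer loop
   vertex 0.5 3.0 2.0
   vertex 0.5 5.0 2.5
   vertex 4.5 4.5 1.5
  endloop
 endfacet
 facet normal -0.200 0.214 -0.956
  outer loop
   vertex 0.5 3.0 2.0
   vertex 4.5 4.5 1.5
   vertex 5.0 0.5 0.5
  endloop
 endfacet
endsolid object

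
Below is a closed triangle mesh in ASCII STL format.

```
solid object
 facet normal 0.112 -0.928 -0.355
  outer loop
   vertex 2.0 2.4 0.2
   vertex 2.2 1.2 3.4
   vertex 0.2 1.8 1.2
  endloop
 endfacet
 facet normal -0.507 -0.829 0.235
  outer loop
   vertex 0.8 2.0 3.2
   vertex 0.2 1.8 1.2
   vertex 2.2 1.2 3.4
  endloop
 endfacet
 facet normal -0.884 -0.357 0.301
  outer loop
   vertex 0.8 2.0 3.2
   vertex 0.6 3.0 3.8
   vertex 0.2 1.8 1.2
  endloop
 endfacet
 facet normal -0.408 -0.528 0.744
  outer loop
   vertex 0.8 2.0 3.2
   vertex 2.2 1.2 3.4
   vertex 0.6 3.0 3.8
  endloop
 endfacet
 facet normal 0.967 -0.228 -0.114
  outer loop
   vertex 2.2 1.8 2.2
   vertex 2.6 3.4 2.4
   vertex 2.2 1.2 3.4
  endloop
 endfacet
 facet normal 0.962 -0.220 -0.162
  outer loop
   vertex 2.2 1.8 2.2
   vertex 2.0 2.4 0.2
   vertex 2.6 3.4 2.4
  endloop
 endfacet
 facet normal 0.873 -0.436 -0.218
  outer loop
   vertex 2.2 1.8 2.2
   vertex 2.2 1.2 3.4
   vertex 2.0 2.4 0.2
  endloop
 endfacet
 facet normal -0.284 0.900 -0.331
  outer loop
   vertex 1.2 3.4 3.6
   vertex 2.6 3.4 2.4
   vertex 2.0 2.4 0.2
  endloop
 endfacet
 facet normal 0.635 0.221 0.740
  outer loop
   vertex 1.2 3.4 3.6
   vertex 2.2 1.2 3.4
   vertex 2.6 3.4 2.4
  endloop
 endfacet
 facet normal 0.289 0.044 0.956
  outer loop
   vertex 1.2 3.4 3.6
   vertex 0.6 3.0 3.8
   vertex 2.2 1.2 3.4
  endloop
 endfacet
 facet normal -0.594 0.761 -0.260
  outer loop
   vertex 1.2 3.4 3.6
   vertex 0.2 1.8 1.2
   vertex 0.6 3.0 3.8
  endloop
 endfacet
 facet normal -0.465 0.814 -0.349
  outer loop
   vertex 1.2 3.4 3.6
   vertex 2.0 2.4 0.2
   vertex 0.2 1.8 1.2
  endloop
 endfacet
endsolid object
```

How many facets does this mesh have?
12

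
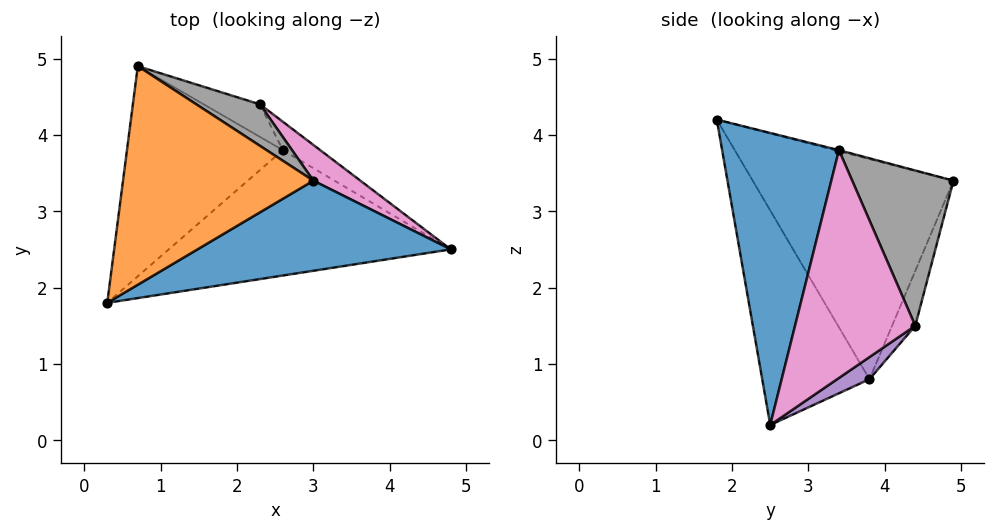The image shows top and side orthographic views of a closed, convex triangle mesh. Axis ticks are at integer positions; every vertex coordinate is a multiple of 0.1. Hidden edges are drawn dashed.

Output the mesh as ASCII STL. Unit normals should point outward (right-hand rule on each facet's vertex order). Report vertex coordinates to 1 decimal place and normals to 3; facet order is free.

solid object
 facet normal 0.505 -0.743 0.438
  outer loop
   vertex 3.0 3.4 3.8
   vertex 0.3 1.8 4.2
   vertex 4.8 2.5 0.2
  endloop
 endfacet
 facet normal -0.005 0.250 0.968
  outer loop
   vertex 3.0 3.4 3.8
   vertex 0.7 4.9 3.4
   vertex 0.3 1.8 4.2
  endloop
 endfacet
 facet normal -0.506 -0.549 -0.665
  outer loop
   vertex 2.6 3.8 0.8
   vertex 4.8 2.5 0.2
   vertex 0.3 1.8 4.2
  endloop
 endfacet
 facet normal -0.815 -0.044 -0.577
  outer loop
   vertex 2.6 3.8 0.8
   vertex 0.3 1.8 4.2
   vertex 0.7 4.9 3.4
  endloop
 endfacet
 facet normal 0.317 0.783 -0.535
  outer loop
   vertex 2.3 4.4 1.5
   vertex 4.8 2.5 0.2
   vertex 2.6 3.8 0.8
  endloop
 endfacet
 facet normal -0.628 0.437 -0.644
  outer loop
   vertex 2.3 4.4 1.5
   vertex 2.6 3.8 0.8
   vertex 0.7 4.9 3.4
  endloop
 endfacet
 facet normal 0.643 0.755 0.133
  outer loop
   vertex 2.3 4.4 1.5
   vertex 3.0 3.4 3.8
   vertex 4.8 2.5 0.2
  endloop
 endfacet
 facet normal 0.509 0.835 0.208
  outer loop
   vertex 2.3 4.4 1.5
   vertex 0.7 4.9 3.4
   vertex 3.0 3.4 3.8
  endloop
 endfacet
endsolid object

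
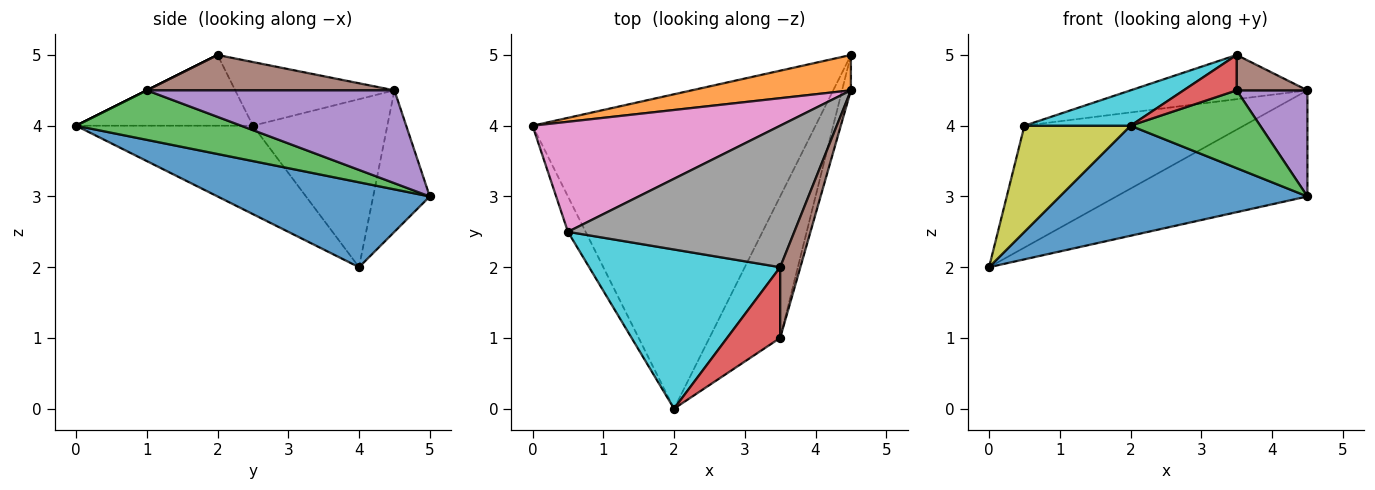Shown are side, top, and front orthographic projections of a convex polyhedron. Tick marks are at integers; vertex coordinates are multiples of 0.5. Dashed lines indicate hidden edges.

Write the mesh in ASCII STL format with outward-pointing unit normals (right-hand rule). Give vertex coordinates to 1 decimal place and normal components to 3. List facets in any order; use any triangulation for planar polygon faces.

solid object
 facet normal 0.272 -0.318 -0.908
  outer loop
   vertex 2.0 0.0 4.0
   vertex 0.0 4.0 2.0
   vertex 4.5 5.0 3.0
  endloop
 endfacet
 facet normal -0.271 0.913 0.304
  outer loop
   vertex 4.5 4.5 4.5
   vertex 4.5 5.0 3.0
   vertex 0.0 4.0 2.0
  endloop
 endfacet
 facet normal 0.523 -0.411 -0.747
  outer loop
   vertex 3.5 1.0 4.5
   vertex 2.0 0.0 4.0
   vertex 4.5 5.0 3.0
  endloop
 endfacet
 facet normal 0.000 -0.447 0.894
  outer loop
   vertex 3.5 1.0 4.5
   vertex 3.5 2.0 5.0
   vertex 2.0 0.0 4.0
  endloop
 endfacet
 facet normal 0.958 -0.274 -0.091
  outer loop
   vertex 3.5 1.0 4.5
   vertex 4.5 5.0 3.0
   vertex 4.5 4.5 4.5
  endloop
 endfacet
 facet normal 0.843 -0.241 0.482
  outer loop
   vertex 3.5 1.0 4.5
   vertex 4.5 4.5 4.5
   vertex 3.5 2.0 5.0
  endloop
 endfacet
 facet normal -0.414 0.676 0.610
  outer loop
   vertex 0.5 2.5 4.0
   vertex 4.5 4.5 4.5
   vertex 0.0 4.0 2.0
  endloop
 endfacet
 facet normal -0.259 0.288 0.922
  outer loop
   vertex 0.5 2.5 4.0
   vertex 3.5 2.0 5.0
   vertex 4.5 4.5 4.5
  endloop
 endfacet
 facet normal -0.845 -0.507 -0.169
  outer loop
   vertex 0.5 2.5 4.0
   vertex 0.0 4.0 2.0
   vertex 2.0 0.0 4.0
  endloop
 endfacet
 facet normal -0.340 -0.204 0.918
  outer loop
   vertex 0.5 2.5 4.0
   vertex 2.0 0.0 4.0
   vertex 3.5 2.0 5.0
  endloop
 endfacet
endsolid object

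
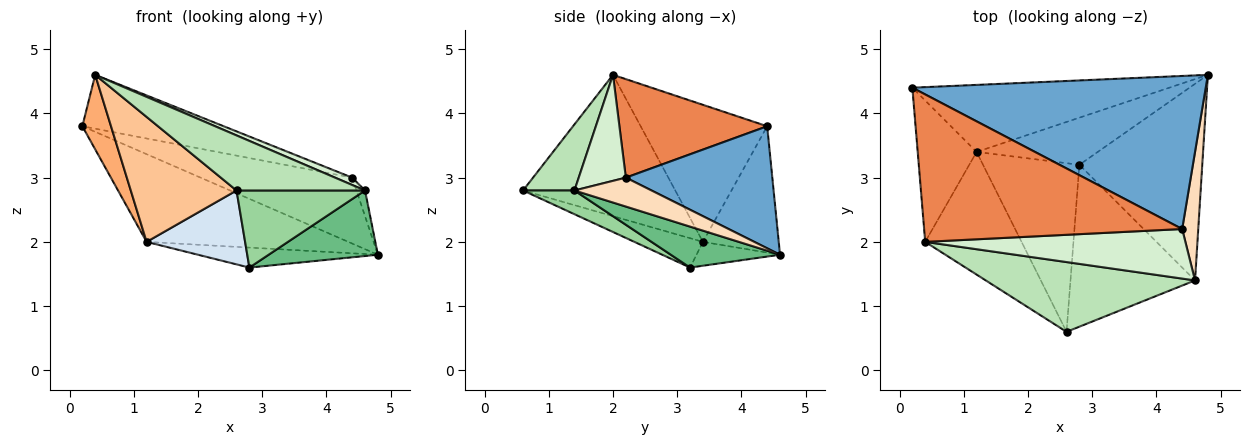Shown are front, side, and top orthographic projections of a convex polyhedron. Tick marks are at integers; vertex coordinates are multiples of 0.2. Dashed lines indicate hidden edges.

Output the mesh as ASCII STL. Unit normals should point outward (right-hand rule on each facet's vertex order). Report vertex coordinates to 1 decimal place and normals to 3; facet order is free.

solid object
 facet normal 0.357 0.369 0.858
  outer loop
   vertex 4.4 2.2 3.0
   vertex 4.8 4.6 1.8
   vertex 0.2 4.4 3.8
  endloop
 endfacet
 facet normal -0.286 0.761 -0.582
  outer loop
   vertex 1.2 3.4 2.0
   vertex 0.2 4.4 3.8
   vertex 4.8 4.6 1.8
  endloop
 endfacet
 facet normal -0.178 0.384 -0.906
  outer loop
   vertex 1.2 3.4 2.0
   vertex 4.8 4.6 1.8
   vertex 2.8 3.2 1.6
  endloop
 endfacet
 facet normal -0.269 -0.387 -0.882
  outer loop
   vertex 1.2 3.4 2.0
   vertex 2.8 3.2 1.6
   vertex 2.6 0.6 2.8
  endloop
 endfacet
 facet normal 0.338 0.323 0.884
  outer loop
   vertex 0.4 2.0 4.6
   vertex 4.4 2.2 3.0
   vertex 0.2 4.4 3.8
  endloop
 endfacet
 facet normal -0.899 -0.204 -0.387
  outer loop
   vertex 0.4 2.0 4.6
   vertex 0.2 4.4 3.8
   vertex 1.2 3.4 2.0
  endloop
 endfacet
 facet normal -0.717 -0.498 -0.489
  outer loop
   vertex 0.4 2.0 4.6
   vertex 1.2 3.4 2.0
   vertex 2.6 0.6 2.8
  endloop
 endfacet
 facet normal 0.870 0.097 0.483
  outer loop
   vertex 4.6 1.4 2.8
   vertex 4.8 4.6 1.8
   vertex 4.4 2.2 3.0
  endloop
 endfacet
 facet normal 0.302 -0.302 -0.905
  outer loop
   vertex 4.6 1.4 2.8
   vertex 2.8 3.2 1.6
   vertex 4.8 4.6 1.8
  endloop
 endfacet
 facet normal 0.169 -0.424 -0.890
  outer loop
   vertex 4.6 1.4 2.8
   vertex 2.6 0.6 2.8
   vertex 2.8 3.2 1.6
  endloop
 endfacet
 facet normal 0.241 -0.601 0.762
  outer loop
   vertex 4.6 1.4 2.8
   vertex 0.4 2.0 4.6
   vertex 2.6 0.6 2.8
  endloop
 endfacet
 facet normal 0.374 -0.136 0.917
  outer loop
   vertex 4.6 1.4 2.8
   vertex 4.4 2.2 3.0
   vertex 0.4 2.0 4.6
  endloop
 endfacet
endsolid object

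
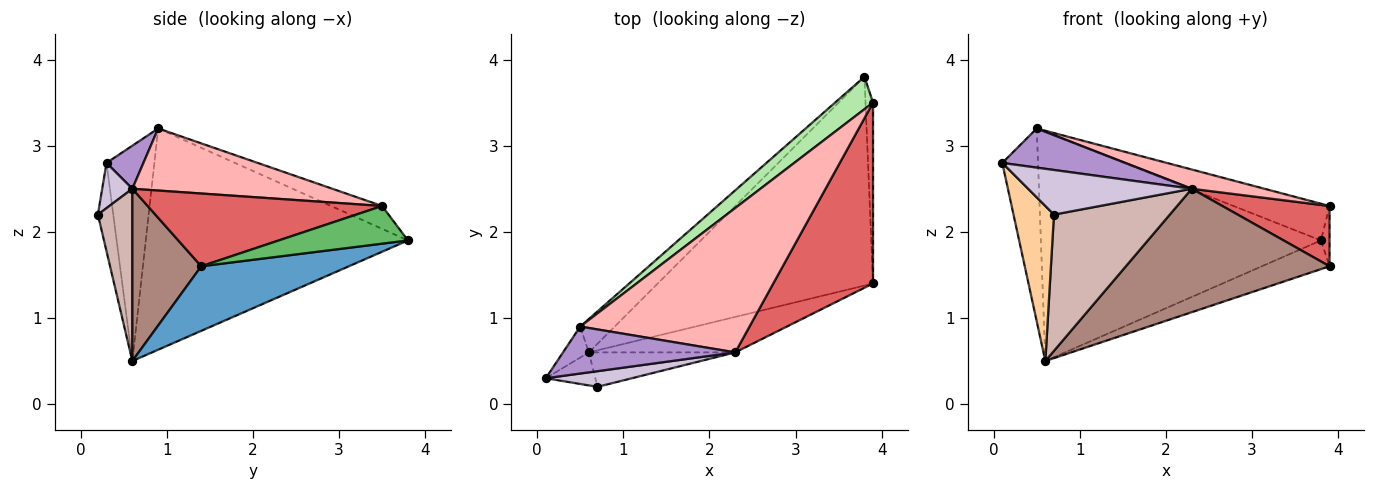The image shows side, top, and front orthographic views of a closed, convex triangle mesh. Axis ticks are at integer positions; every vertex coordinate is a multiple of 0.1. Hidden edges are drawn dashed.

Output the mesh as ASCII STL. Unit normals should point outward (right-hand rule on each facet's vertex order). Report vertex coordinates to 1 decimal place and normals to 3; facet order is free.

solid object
 facet normal 0.285 0.131 -0.950
  outer loop
   vertex 0.6 0.6 0.5
   vertex 3.8 3.8 1.9
   vertex 3.9 1.4 1.6
  endloop
 endfacet
 facet normal -0.798 0.596 -0.096
  outer loop
   vertex 0.5 0.9 3.2
   vertex 0.6 0.6 0.5
   vertex 0.1 0.3 2.8
  endloop
 endfacet
 facet normal -0.680 0.726 -0.106
  outer loop
   vertex 0.5 0.9 3.2
   vertex 3.8 3.8 1.9
   vertex 0.6 0.6 0.5
  endloop
 endfacet
 facet normal -0.348 -0.917 -0.195
  outer loop
   vertex 0.7 0.2 2.2
   vertex 0.1 0.3 2.8
   vertex 0.6 0.6 0.5
  endloop
 endfacet
 facet normal 0.978 0.065 -0.196
  outer loop
   vertex 3.9 3.5 2.3
   vertex 3.9 1.4 1.6
   vertex 3.8 3.8 1.9
  endloop
 endfacet
 facet normal -0.370 0.697 0.615
  outer loop
   vertex 3.9 3.5 2.3
   vertex 3.8 3.8 1.9
   vertex 0.5 0.9 3.2
  endloop
 endfacet
 facet normal 0.569 -0.260 0.780
  outer loop
   vertex 2.3 0.6 2.5
   vertex 3.9 1.4 1.6
   vertex 3.9 3.5 2.3
  endloop
 endfacet
 facet normal 0.342 -0.124 0.932
  outer loop
   vertex 2.3 0.6 2.5
   vertex 3.9 3.5 2.3
   vertex 0.5 0.9 3.2
  endloop
 endfacet
 facet normal 0.189 -0.629 0.754
  outer loop
   vertex 2.3 0.6 2.5
   vertex 0.5 0.9 3.2
   vertex 0.1 0.3 2.8
  endloop
 endfacet
 facet normal 0.171 -0.930 0.326
  outer loop
   vertex 2.3 0.6 2.5
   vertex 0.1 0.3 2.8
   vertex 0.7 0.2 2.2
  endloop
 endfacet
 facet normal 0.309 -0.914 -0.263
  outer loop
   vertex 2.3 0.6 2.5
   vertex 0.6 0.6 0.5
   vertex 3.9 1.4 1.6
  endloop
 endfacet
 facet normal 0.277 -0.932 -0.235
  outer loop
   vertex 2.3 0.6 2.5
   vertex 0.7 0.2 2.2
   vertex 0.6 0.6 0.5
  endloop
 endfacet
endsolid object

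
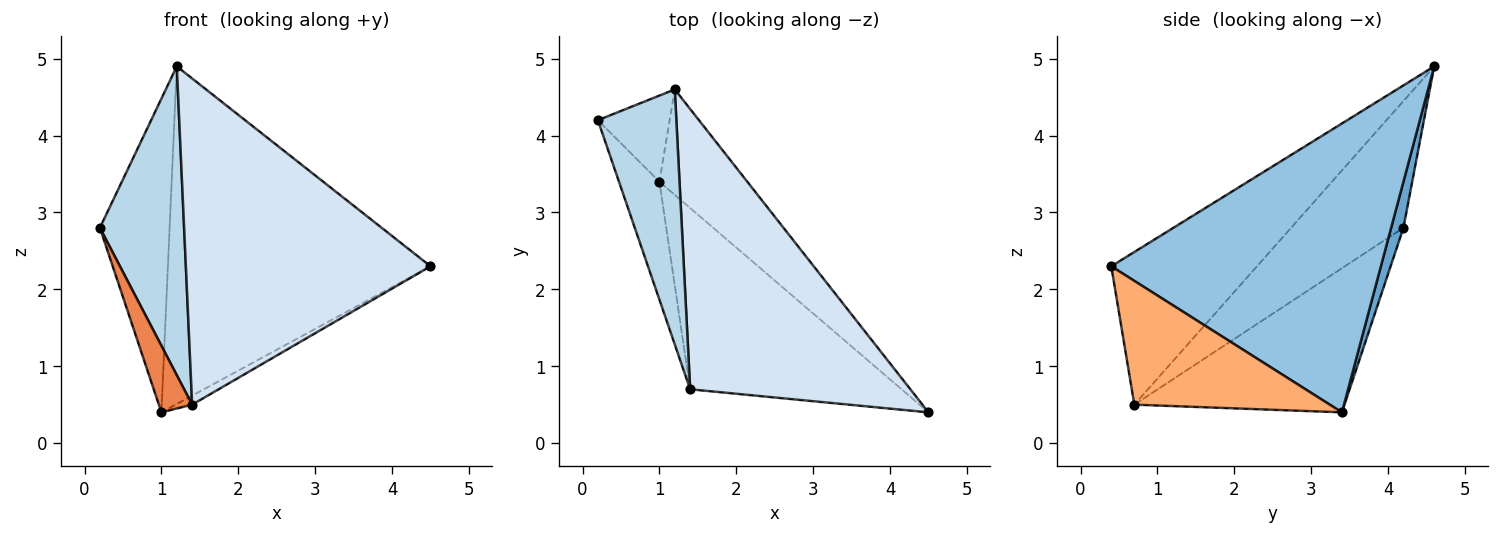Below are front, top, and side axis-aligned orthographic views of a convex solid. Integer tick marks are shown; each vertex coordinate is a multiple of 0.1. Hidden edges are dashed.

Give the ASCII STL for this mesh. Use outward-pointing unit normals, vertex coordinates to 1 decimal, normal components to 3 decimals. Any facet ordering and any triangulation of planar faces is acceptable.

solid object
 facet normal 0.168 0.951 -0.261
  outer loop
   vertex 1.0 3.4 0.4
   vertex 0.2 4.2 2.8
   vertex 1.2 4.6 4.9
  endloop
 endfacet
 facet normal 0.700 0.682 -0.213
  outer loop
   vertex 1.0 3.4 0.4
   vertex 1.2 4.6 4.9
   vertex 4.5 0.4 2.3
  endloop
 endfacet
 facet normal -0.717 -0.537 0.444
  outer loop
   vertex 1.4 0.7 0.5
   vertex 1.2 4.6 4.9
   vertex 0.2 4.2 2.8
  endloop
 endfacet
 facet normal -0.412 -0.691 0.594
  outer loop
   vertex 1.4 0.7 0.5
   vertex 4.5 0.4 2.3
   vertex 1.2 4.6 4.9
  endloop
 endfacet
 facet normal -0.952 -0.151 -0.267
  outer loop
   vertex 1.4 0.7 0.5
   vertex 0.2 4.2 2.8
   vertex 1.0 3.4 0.4
  endloop
 endfacet
 facet normal 0.505 0.043 -0.862
  outer loop
   vertex 1.4 0.7 0.5
   vertex 1.0 3.4 0.4
   vertex 4.5 0.4 2.3
  endloop
 endfacet
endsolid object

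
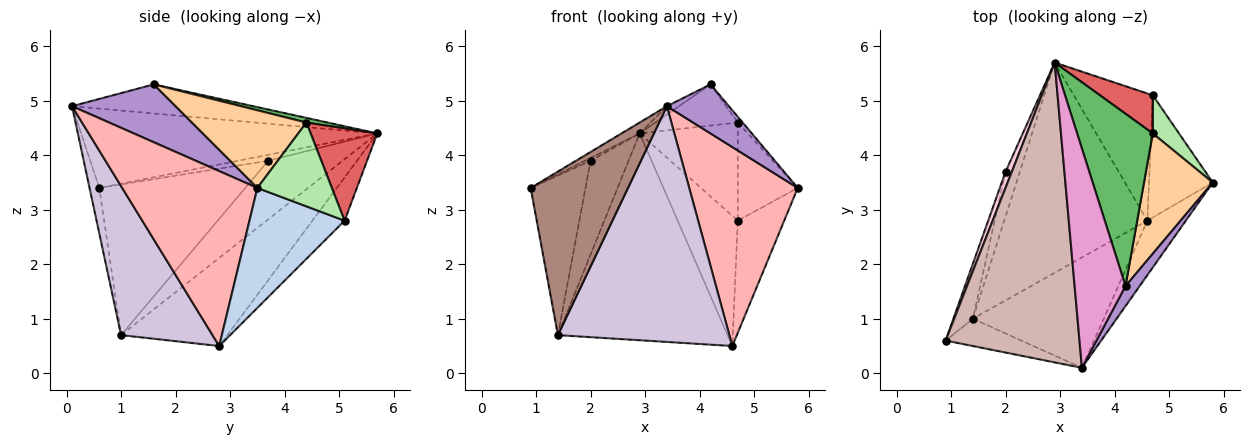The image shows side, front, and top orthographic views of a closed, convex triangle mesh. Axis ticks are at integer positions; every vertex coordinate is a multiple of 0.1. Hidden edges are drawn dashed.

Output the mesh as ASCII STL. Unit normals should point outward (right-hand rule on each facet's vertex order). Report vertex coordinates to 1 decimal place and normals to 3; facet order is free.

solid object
 facet normal -0.402 0.642 -0.653
  outer loop
   vertex 1.4 1.0 0.7
   vertex 2.9 5.7 4.4
   vertex 4.6 2.8 0.5
  endloop
 endfacet
 facet normal 0.811 0.396 -0.431
  outer loop
   vertex 4.7 5.1 2.8
   vertex 5.8 3.5 3.4
   vertex 4.6 2.8 0.5
  endloop
 endfacet
 facet normal -0.357 0.668 -0.653
  outer loop
   vertex 4.7 5.1 2.8
   vertex 4.6 2.8 0.5
   vertex 2.9 5.7 4.4
  endloop
 endfacet
 facet normal 0.749 0.032 0.662
  outer loop
   vertex 4.7 4.4 4.6
   vertex 4.2 1.6 5.3
   vertex 5.8 3.5 3.4
  endloop
 endfacet
 facet normal 0.060 0.232 0.971
  outer loop
   vertex 4.7 4.4 4.6
   vertex 2.9 5.7 4.4
   vertex 4.2 1.6 5.3
  endloop
 endfacet
 facet normal 0.757 0.609 0.237
  outer loop
   vertex 4.7 4.4 4.6
   vertex 5.8 3.5 3.4
   vertex 4.7 5.1 2.8
  endloop
 endfacet
 facet normal 0.535 0.788 0.306
  outer loop
   vertex 4.7 4.4 4.6
   vertex 4.7 5.1 2.8
   vertex 2.9 5.7 4.4
  endloop
 endfacet
 facet normal 0.769 -0.617 -0.169
  outer loop
   vertex 3.4 0.1 4.9
   vertex 4.6 2.8 0.5
   vertex 5.8 3.5 3.4
  endloop
 endfacet
 facet normal 0.840 -0.503 0.205
  outer loop
   vertex 3.4 0.1 4.9
   vertex 5.8 3.5 3.4
   vertex 4.2 1.6 5.3
  endloop
 endfacet
 facet normal 0.435 -0.816 -0.382
  outer loop
   vertex 3.4 0.1 4.9
   vertex 1.4 1.0 0.7
   vertex 4.6 2.8 0.5
  endloop
 endfacet
 facet normal -0.098 -0.982 -0.164
  outer loop
   vertex 3.4 0.1 4.9
   vertex 0.9 0.6 3.4
   vertex 1.4 1.0 0.7
  endloop
 endfacet
 facet normal -0.510 0.031 0.860
  outer loop
   vertex 3.4 0.1 4.9
   vertex 2.9 5.7 4.4
   vertex 0.9 0.6 3.4
  endloop
 endfacet
 facet normal -0.496 0.033 0.868
  outer loop
   vertex 3.4 0.1 4.9
   vertex 4.2 1.6 5.3
   vertex 2.9 5.7 4.4
  endloop
 endfacet
 facet normal -0.677 0.123 0.726
  outer loop
   vertex 2.0 3.7 3.9
   vertex 0.9 0.6 3.4
   vertex 2.9 5.7 4.4
  endloop
 endfacet
 facet normal -0.929 0.349 -0.120
  outer loop
   vertex 2.0 3.7 3.9
   vertex 1.4 1.0 0.7
   vertex 0.9 0.6 3.4
  endloop
 endfacet
 facet normal -0.870 0.445 -0.212
  outer loop
   vertex 2.0 3.7 3.9
   vertex 2.9 5.7 4.4
   vertex 1.4 1.0 0.7
  endloop
 endfacet
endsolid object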